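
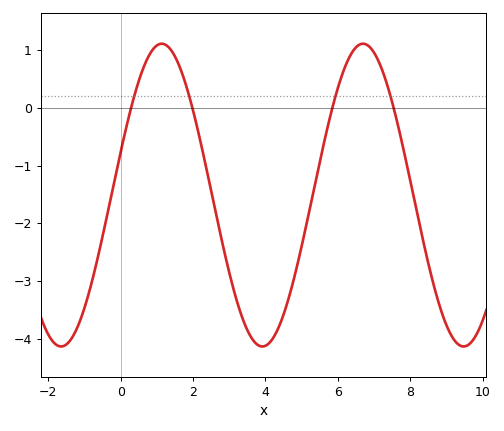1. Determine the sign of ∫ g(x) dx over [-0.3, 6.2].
negative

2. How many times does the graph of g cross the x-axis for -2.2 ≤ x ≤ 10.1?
4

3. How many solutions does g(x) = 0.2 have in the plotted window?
4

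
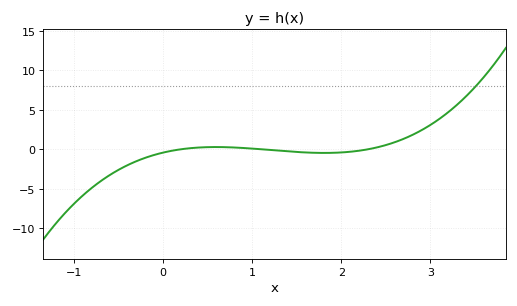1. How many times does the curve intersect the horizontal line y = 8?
1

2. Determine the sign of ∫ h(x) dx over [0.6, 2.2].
negative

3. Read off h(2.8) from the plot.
2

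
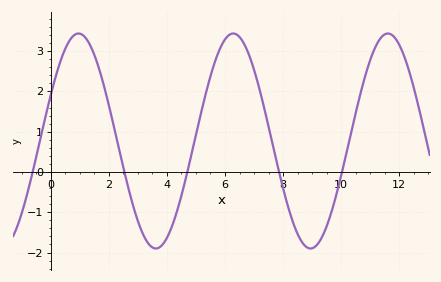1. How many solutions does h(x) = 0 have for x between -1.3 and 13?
5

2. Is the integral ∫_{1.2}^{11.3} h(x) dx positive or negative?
positive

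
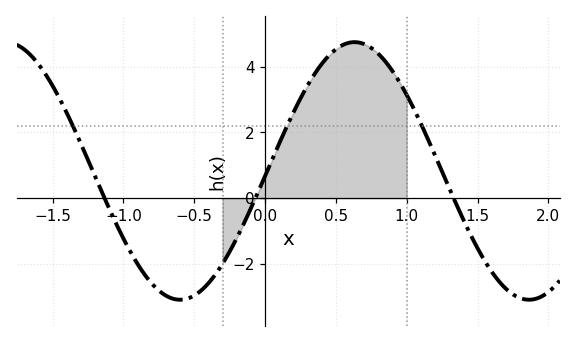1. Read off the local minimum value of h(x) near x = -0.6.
-3.09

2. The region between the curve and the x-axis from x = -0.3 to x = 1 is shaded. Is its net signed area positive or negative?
positive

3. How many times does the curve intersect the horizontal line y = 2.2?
3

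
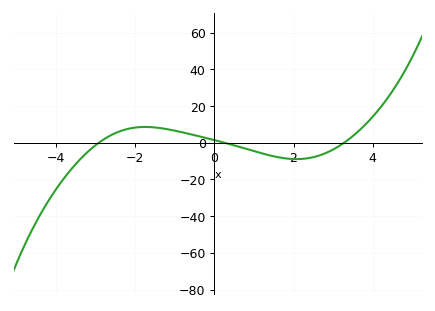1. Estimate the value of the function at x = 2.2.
-8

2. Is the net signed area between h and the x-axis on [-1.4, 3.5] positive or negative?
negative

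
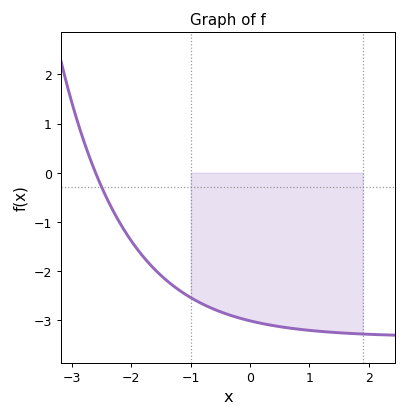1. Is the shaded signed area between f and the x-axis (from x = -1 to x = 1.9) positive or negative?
negative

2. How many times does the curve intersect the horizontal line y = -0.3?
1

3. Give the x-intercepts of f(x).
-2.6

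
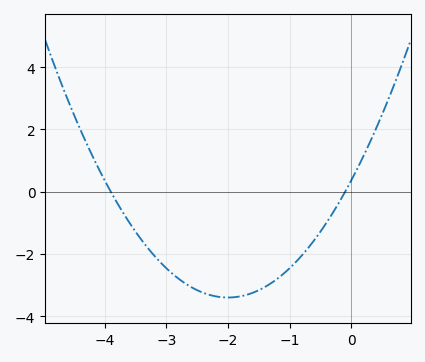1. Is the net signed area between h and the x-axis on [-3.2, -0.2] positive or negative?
negative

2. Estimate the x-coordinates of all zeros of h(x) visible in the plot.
-3.9, -0.1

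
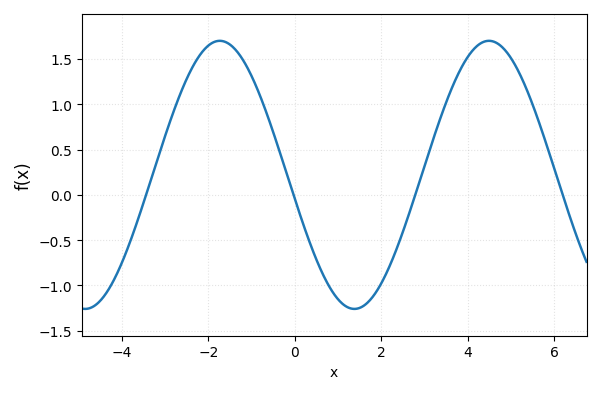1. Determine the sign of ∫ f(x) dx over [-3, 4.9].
positive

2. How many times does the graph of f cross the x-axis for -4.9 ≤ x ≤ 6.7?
4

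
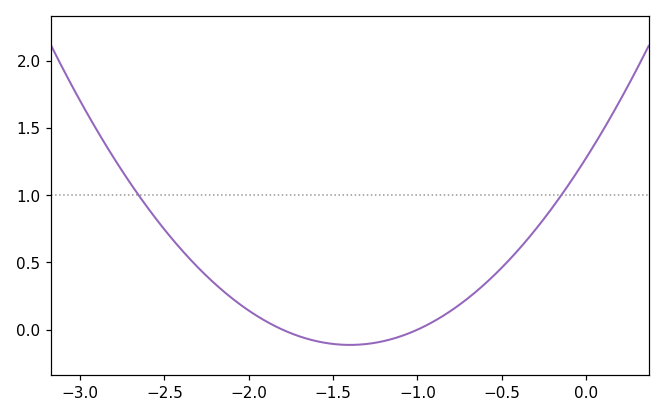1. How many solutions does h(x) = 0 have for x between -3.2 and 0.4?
2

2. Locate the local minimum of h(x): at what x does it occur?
-1.4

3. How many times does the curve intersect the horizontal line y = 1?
2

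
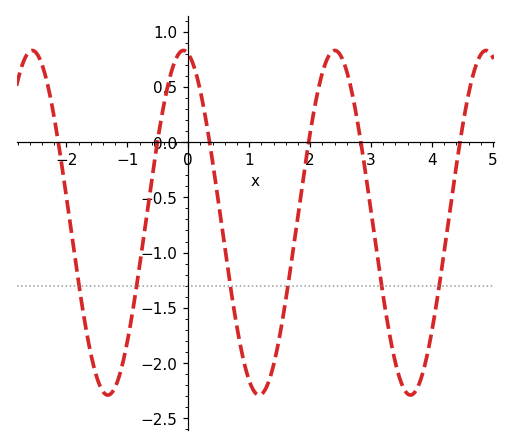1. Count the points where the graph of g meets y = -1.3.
6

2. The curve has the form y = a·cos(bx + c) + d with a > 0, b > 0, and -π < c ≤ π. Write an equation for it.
y = 1.56cos(2.5x + 0.2) - 0.73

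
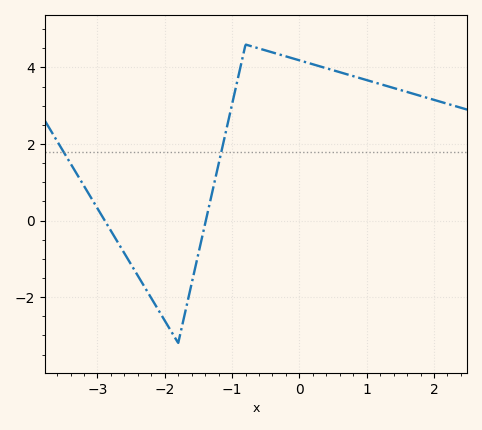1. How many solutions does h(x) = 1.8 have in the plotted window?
2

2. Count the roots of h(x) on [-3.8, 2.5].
2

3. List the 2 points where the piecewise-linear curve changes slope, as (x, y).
(-1.8, -3.2); (-0.8, 4.6)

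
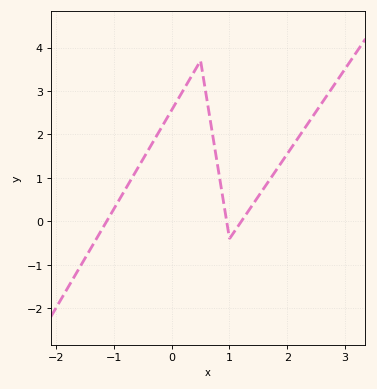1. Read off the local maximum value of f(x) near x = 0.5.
3.7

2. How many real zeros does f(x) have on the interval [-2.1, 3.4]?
3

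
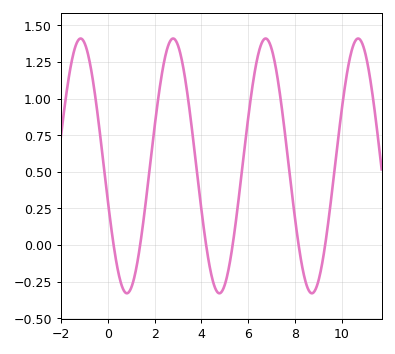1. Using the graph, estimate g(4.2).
0.002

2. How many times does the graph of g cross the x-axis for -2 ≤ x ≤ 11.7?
6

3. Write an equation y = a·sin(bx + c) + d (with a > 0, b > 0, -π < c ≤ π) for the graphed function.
y = 0.87sin(1.59x - 2.87) + 0.54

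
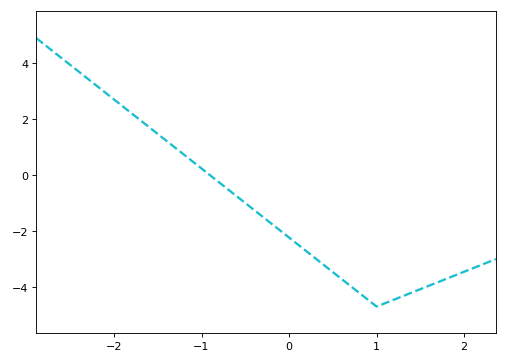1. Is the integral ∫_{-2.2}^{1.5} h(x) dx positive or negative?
negative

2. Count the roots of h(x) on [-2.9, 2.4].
1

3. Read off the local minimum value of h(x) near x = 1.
-4.6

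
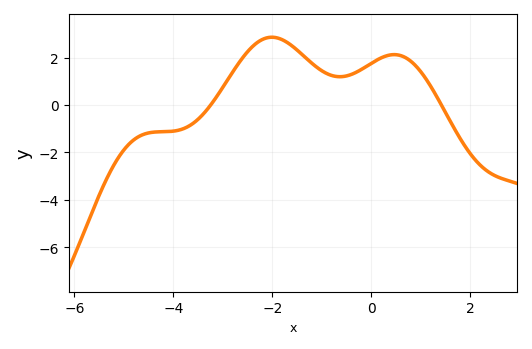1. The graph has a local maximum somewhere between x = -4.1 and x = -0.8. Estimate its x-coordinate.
-2.01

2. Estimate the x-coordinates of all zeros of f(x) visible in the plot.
-3.25, 1.42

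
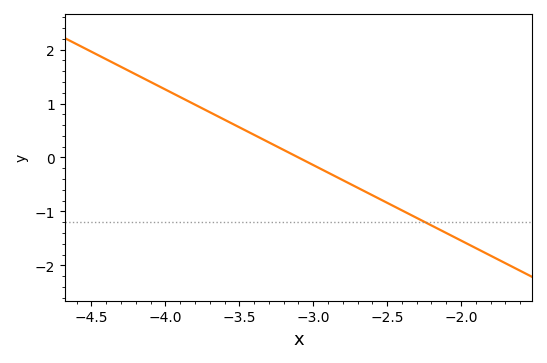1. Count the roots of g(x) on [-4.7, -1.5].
1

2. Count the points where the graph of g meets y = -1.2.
1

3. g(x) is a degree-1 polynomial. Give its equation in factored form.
y = -1.4(x + 3.1)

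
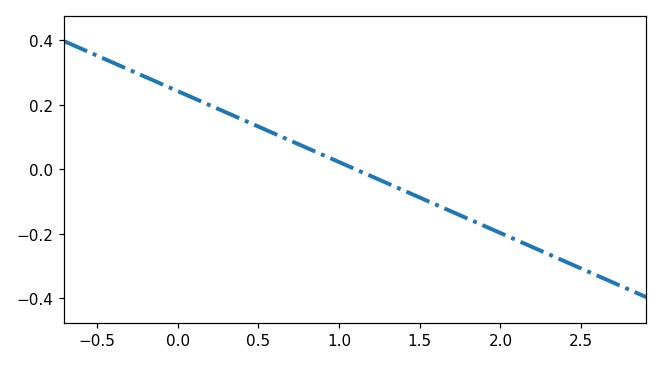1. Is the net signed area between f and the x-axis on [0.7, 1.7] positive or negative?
negative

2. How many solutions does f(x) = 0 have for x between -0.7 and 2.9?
1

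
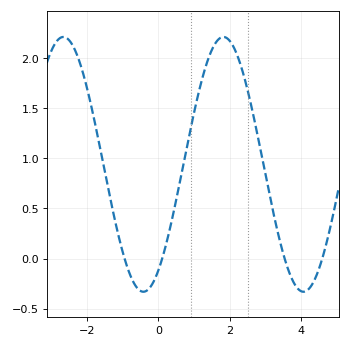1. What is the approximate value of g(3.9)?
-0.296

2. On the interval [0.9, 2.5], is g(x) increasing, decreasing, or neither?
neither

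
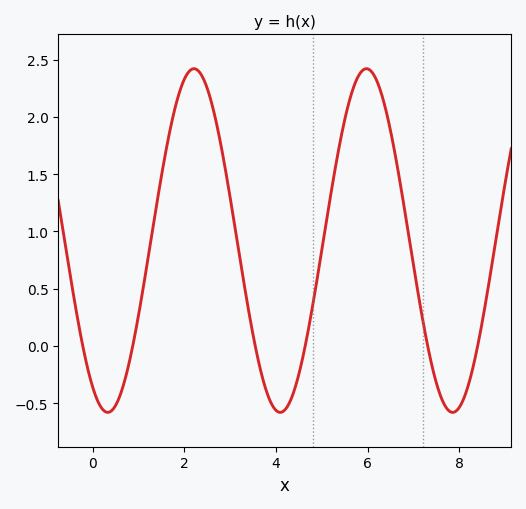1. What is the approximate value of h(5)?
0.85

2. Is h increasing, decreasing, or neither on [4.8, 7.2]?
neither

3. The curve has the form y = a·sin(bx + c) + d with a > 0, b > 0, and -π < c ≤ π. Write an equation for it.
y = 1.5sin(1.7x - 2.1) + 0.92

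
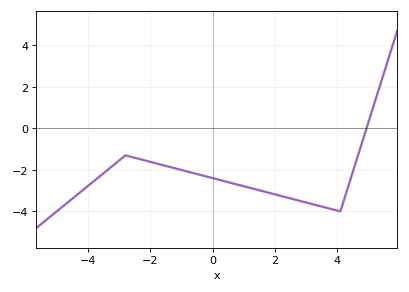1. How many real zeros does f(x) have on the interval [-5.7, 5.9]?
1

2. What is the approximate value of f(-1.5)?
-1.8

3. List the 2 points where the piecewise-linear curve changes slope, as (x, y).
(-2.8, -1.3); (4.1, -4)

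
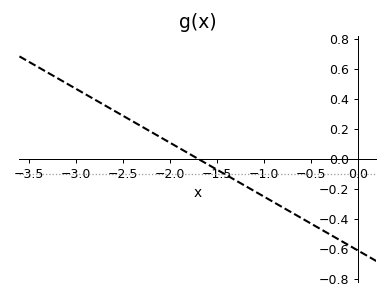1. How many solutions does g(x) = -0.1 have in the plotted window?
1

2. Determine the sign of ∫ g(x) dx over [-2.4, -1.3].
positive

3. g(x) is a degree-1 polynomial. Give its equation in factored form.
y = -0.36(x + 1.7)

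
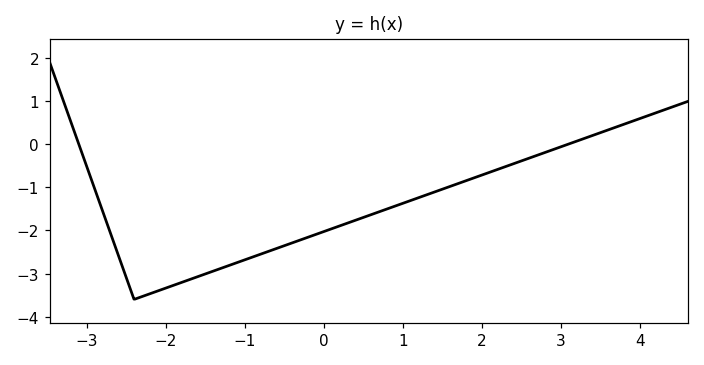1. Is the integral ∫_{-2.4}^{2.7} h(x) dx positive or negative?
negative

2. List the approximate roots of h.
-3.1, 3.09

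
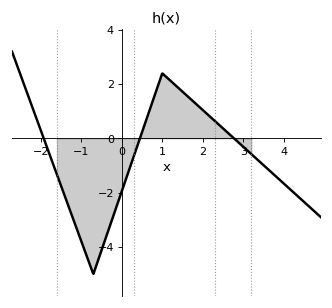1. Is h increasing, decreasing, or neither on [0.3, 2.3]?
neither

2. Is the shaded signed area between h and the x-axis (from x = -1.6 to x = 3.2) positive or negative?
negative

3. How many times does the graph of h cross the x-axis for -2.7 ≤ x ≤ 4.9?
3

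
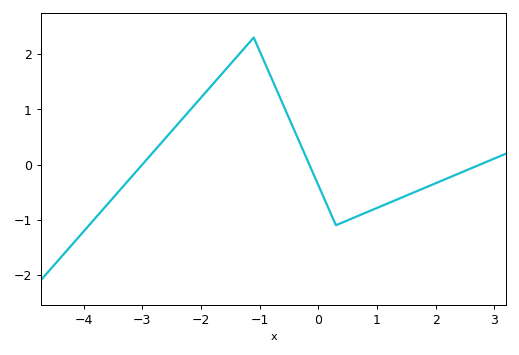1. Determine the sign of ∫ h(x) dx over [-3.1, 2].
positive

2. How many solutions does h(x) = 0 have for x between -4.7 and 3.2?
3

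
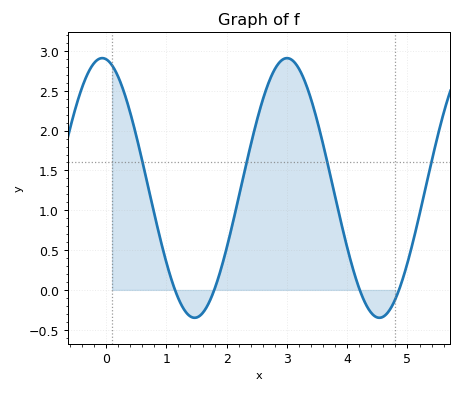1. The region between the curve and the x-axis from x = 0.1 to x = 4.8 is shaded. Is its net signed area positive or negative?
positive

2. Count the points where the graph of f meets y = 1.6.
4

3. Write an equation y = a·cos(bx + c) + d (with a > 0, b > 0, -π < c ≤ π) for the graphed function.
y = 1.63cos(2x + 0.13) + 1.28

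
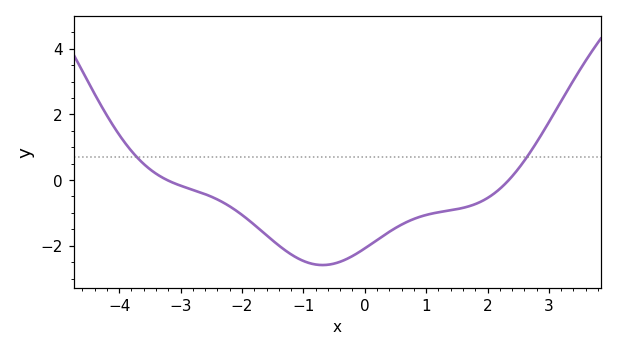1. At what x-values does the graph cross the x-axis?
-3.2, 2.4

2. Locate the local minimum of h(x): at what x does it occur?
-0.6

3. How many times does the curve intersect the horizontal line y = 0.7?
2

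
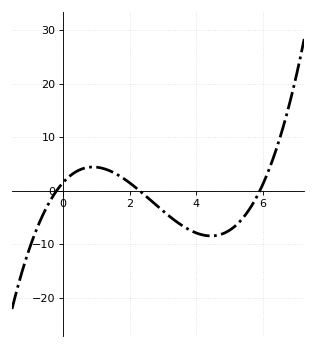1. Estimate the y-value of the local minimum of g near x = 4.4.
-8.41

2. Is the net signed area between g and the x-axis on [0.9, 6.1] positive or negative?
negative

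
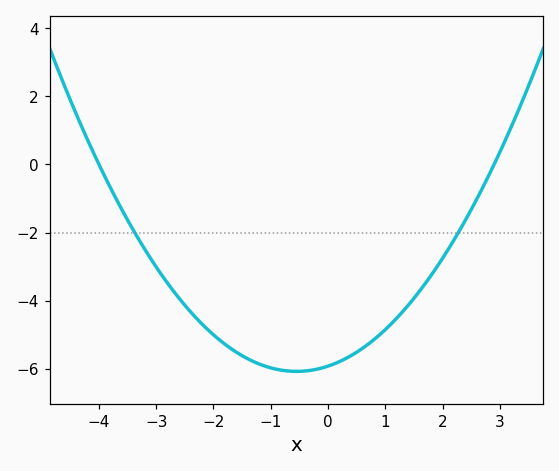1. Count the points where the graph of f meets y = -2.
2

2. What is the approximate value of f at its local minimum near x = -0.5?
-6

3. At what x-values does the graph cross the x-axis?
-4, 2.8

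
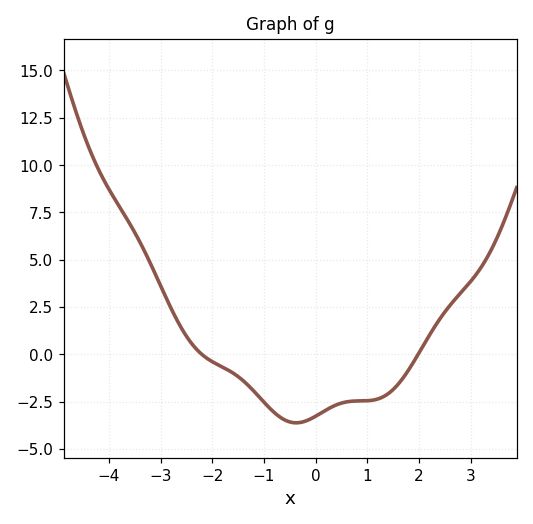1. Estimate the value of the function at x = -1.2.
-2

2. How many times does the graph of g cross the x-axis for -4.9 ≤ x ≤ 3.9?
2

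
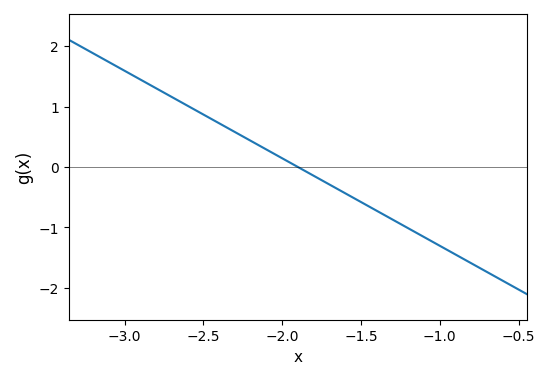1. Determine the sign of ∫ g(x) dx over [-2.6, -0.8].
negative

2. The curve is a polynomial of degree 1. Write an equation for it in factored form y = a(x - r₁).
y = -1.45(x + 1.9)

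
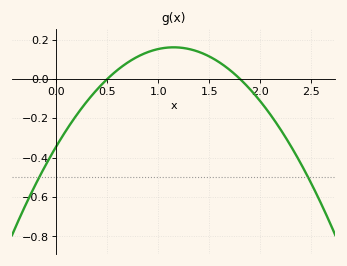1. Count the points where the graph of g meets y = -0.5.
2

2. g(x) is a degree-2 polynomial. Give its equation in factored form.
y = -0.38(x - 0.5)(x - 1.8)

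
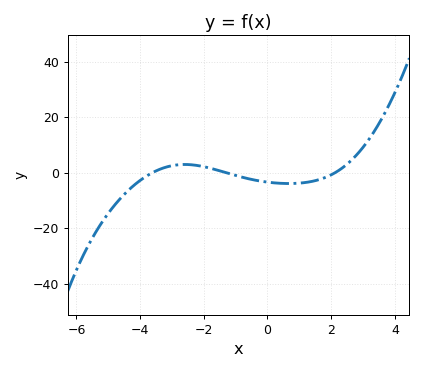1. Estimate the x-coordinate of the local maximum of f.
-2.6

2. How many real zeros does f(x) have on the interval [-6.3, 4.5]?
3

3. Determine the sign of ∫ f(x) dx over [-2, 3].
negative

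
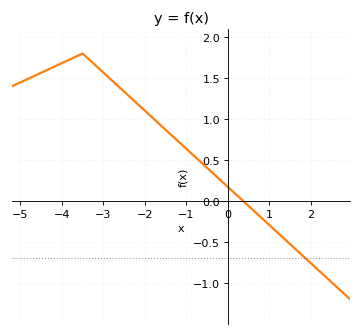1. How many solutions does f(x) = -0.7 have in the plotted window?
1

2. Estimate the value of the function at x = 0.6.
-0.107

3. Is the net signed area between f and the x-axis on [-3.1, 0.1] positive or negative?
positive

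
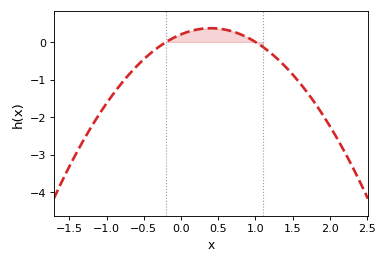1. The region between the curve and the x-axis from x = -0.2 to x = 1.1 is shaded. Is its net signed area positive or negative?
positive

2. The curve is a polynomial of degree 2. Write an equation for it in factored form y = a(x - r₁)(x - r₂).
y = -1.02(x + 0.2)(x - 1)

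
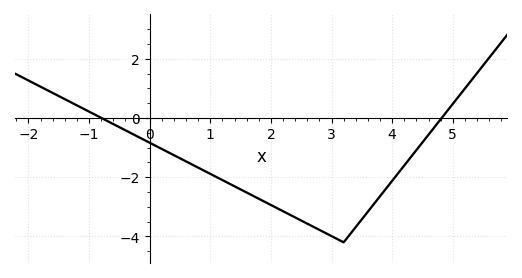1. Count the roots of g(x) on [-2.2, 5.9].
2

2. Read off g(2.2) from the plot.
-3.15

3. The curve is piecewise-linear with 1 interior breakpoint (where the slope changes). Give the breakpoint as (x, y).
(3.2, -4.2)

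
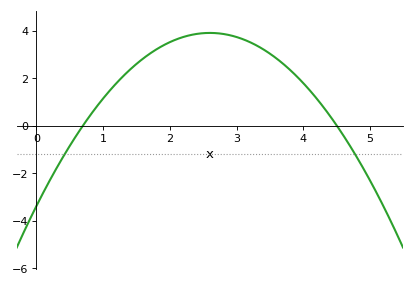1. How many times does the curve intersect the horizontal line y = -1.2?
2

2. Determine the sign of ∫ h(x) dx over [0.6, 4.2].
positive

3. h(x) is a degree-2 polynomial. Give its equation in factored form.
y = -1.08(x - 0.7)(x - 4.5)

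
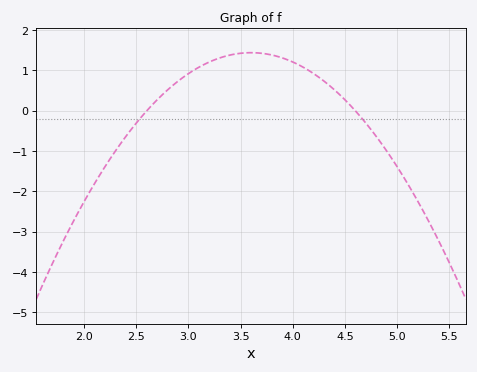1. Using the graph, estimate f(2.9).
0.734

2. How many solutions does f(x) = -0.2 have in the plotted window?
2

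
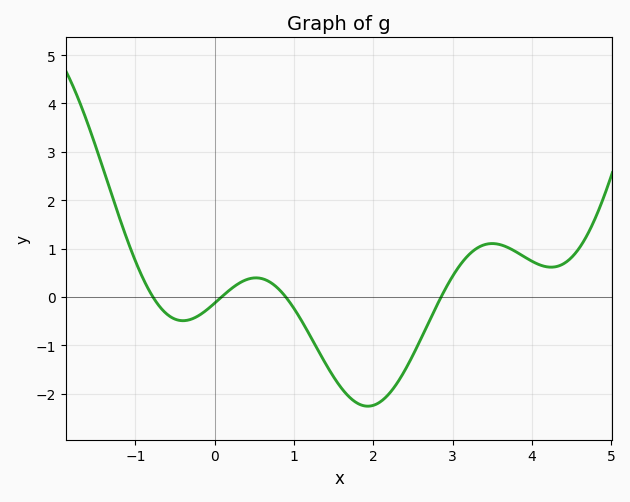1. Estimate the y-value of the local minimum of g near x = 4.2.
0.6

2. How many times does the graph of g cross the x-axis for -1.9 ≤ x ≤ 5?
4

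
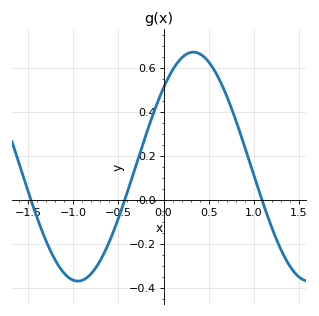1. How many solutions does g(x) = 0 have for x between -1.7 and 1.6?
3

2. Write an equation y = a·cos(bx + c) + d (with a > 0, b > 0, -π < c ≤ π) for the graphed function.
y = 0.52cos(2.45x - 0.812) + 0.15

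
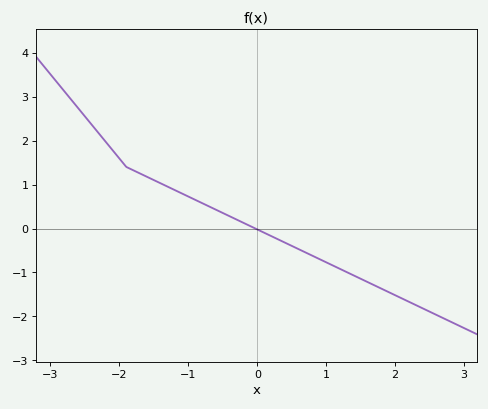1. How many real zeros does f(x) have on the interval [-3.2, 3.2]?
1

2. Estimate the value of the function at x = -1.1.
0.802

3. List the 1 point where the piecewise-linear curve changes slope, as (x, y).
(-1.9, 1.4)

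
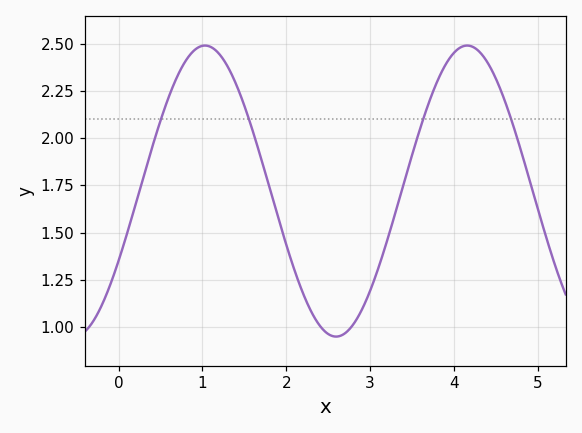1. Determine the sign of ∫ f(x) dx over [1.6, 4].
positive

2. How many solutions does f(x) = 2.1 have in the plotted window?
4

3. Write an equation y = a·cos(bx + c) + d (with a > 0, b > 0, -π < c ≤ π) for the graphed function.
y = 0.77cos(2.01x - 2.07) + 1.72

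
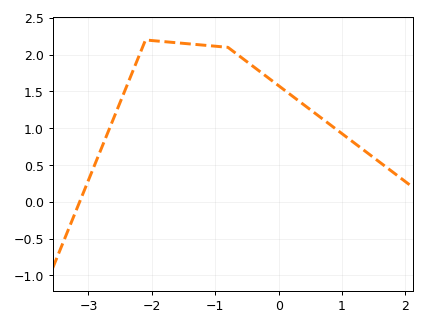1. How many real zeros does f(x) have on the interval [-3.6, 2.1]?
1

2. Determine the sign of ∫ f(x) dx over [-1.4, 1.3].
positive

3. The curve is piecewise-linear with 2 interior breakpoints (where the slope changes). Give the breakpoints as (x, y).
(-2.1, 2.2); (-0.8, 2.1)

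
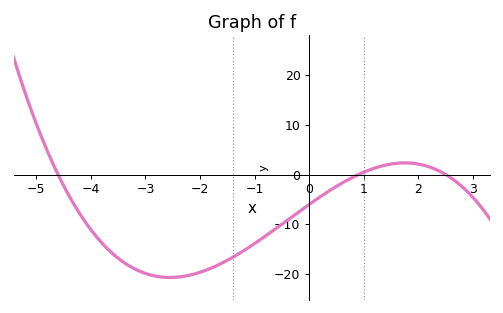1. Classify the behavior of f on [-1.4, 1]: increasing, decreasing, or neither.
increasing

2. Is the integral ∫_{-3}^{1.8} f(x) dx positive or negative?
negative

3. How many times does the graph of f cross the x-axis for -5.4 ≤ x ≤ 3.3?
3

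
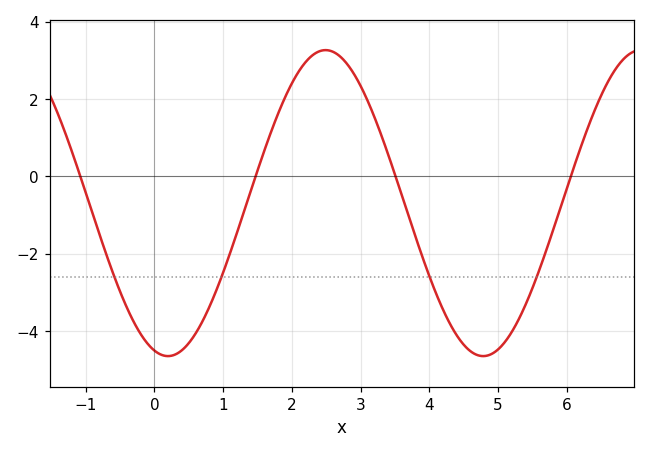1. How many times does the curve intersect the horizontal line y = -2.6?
4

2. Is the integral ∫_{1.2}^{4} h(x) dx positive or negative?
positive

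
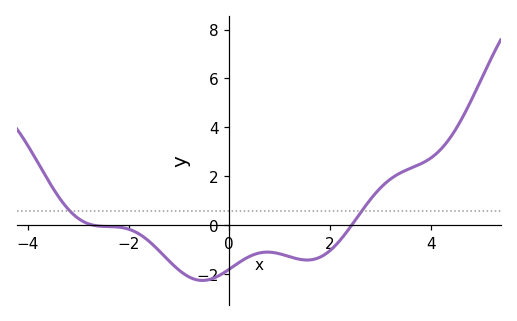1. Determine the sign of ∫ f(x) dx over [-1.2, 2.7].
negative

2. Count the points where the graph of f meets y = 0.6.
2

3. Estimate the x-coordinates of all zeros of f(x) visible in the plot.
-2.6, 2.4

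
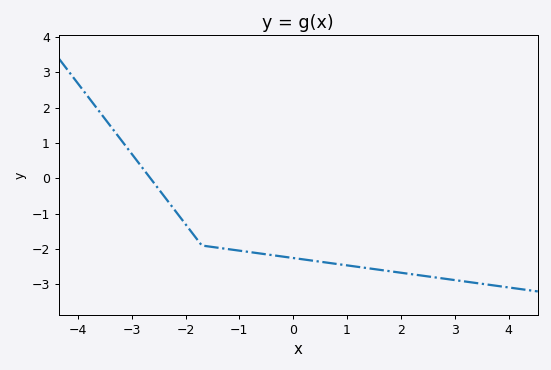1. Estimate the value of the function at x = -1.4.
-2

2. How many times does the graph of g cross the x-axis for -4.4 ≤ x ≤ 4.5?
1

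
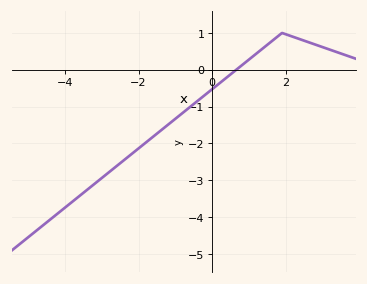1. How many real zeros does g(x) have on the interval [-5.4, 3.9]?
1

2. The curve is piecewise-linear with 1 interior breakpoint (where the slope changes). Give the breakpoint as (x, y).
(1.9, 1)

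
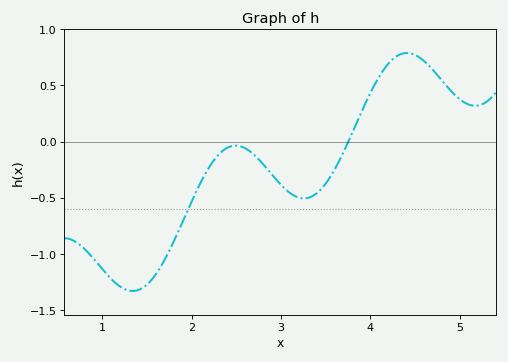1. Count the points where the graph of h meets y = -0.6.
1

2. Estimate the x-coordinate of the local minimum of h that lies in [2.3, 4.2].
3.26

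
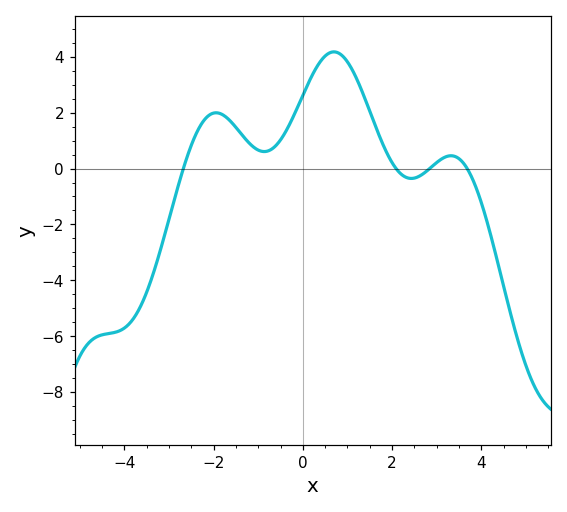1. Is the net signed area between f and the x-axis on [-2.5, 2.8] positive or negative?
positive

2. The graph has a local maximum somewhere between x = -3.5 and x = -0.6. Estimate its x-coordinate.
-2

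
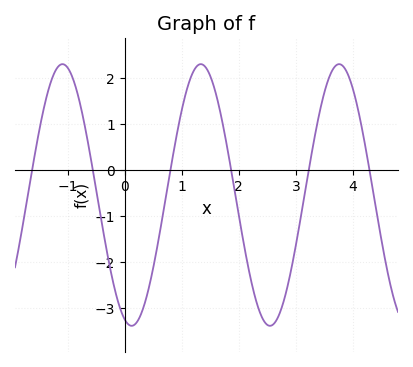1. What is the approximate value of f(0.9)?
0.7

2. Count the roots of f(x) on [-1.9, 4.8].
6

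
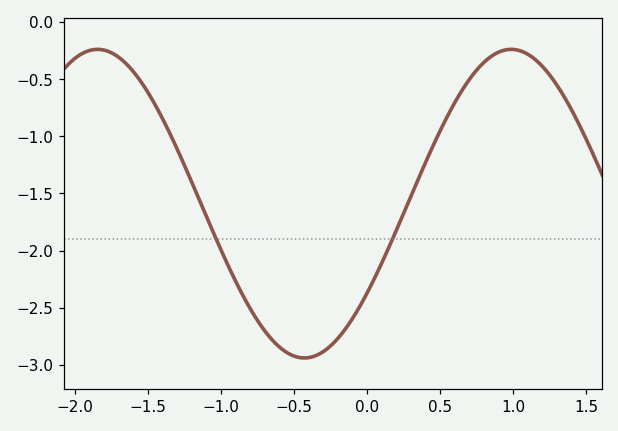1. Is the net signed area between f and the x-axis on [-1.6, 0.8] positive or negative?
negative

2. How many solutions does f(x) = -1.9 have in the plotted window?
2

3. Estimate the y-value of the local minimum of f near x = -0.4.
-2.95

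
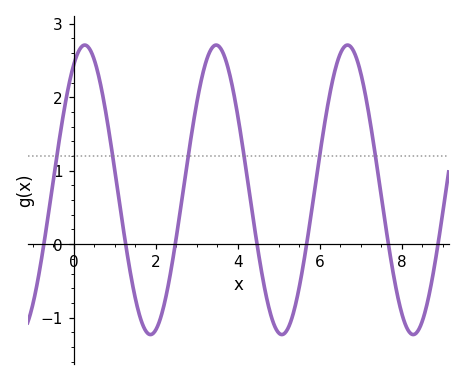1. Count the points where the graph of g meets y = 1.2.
6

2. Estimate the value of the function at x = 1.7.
-1.12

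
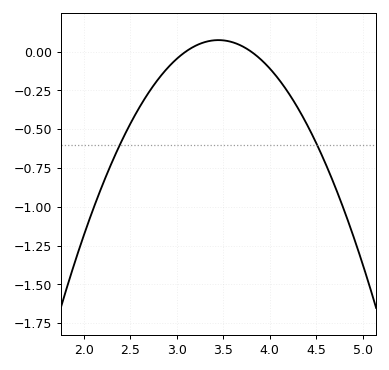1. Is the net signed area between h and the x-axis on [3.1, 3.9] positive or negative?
positive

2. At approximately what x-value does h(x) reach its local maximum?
3.45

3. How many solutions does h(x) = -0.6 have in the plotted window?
2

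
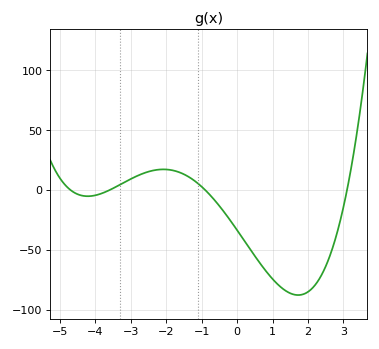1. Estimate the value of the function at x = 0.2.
-40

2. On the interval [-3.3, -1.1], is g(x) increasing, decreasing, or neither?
neither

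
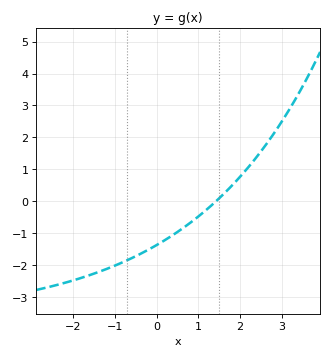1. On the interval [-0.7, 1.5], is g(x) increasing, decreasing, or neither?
increasing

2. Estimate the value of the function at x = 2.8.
2.1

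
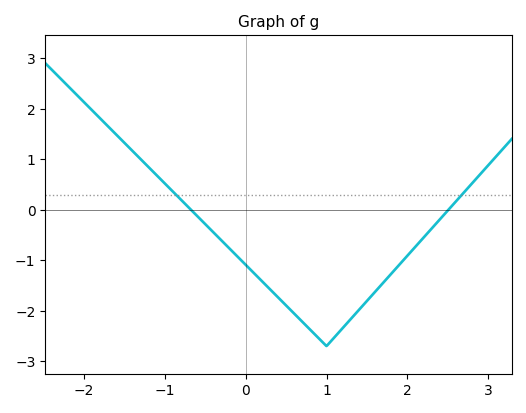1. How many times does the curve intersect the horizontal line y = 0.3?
2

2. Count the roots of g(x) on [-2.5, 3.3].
2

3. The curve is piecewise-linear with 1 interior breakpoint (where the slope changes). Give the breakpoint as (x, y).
(1, -2.7)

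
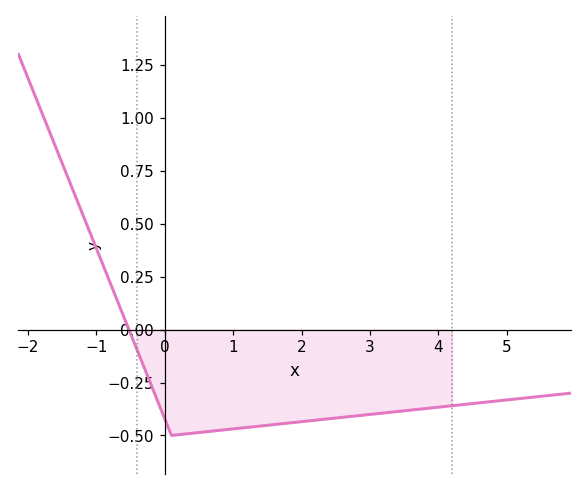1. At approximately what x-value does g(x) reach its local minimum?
0.102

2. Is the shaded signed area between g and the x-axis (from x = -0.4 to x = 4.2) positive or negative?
negative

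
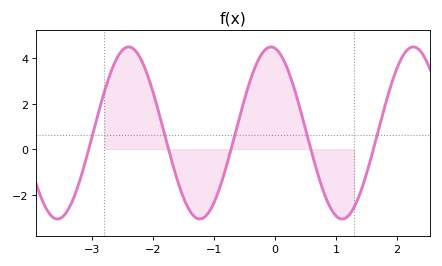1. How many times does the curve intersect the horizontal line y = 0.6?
5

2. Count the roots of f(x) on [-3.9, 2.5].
5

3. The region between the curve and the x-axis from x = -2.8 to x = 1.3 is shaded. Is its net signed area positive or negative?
positive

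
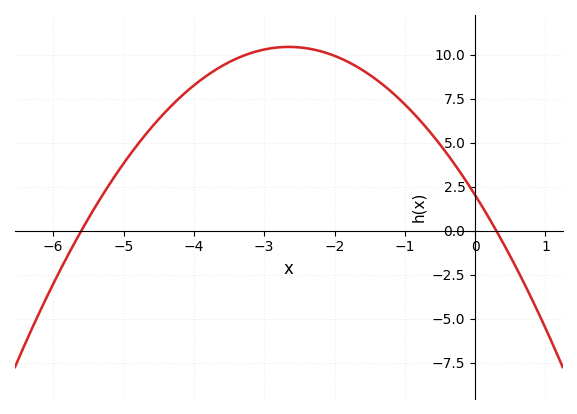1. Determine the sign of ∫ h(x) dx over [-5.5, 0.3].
positive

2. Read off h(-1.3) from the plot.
8.5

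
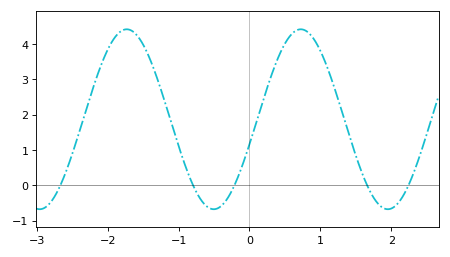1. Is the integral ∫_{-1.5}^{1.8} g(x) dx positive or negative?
positive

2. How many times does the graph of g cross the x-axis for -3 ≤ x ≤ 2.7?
5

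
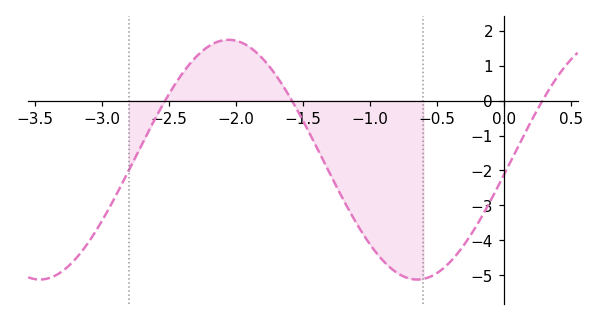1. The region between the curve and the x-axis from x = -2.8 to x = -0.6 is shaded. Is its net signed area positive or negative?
negative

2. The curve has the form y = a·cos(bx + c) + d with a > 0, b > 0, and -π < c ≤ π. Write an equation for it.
y = 3.43cos(2.23x - 1.7) - 1.69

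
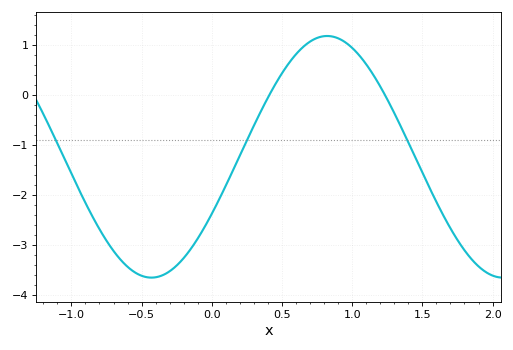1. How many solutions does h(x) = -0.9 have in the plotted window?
3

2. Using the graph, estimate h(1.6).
-2.14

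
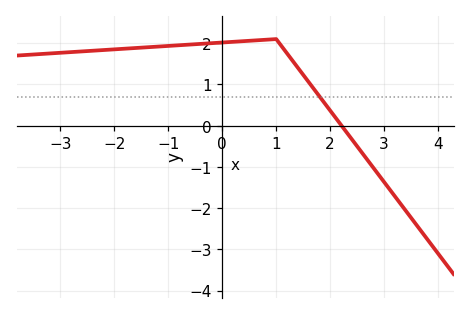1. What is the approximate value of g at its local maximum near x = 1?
2.1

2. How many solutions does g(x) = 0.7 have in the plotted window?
1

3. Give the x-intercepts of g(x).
2.21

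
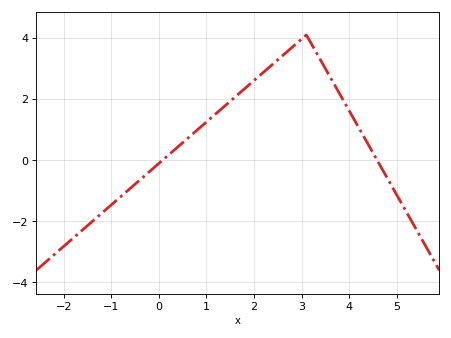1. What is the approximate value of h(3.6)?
2.8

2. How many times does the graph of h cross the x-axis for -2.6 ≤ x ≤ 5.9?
2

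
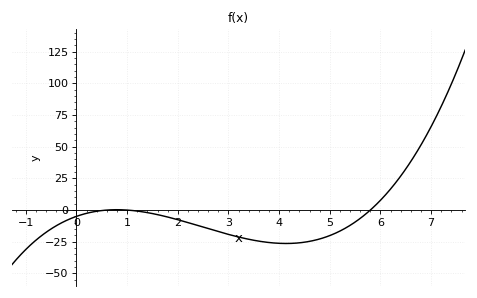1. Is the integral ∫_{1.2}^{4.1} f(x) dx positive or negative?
negative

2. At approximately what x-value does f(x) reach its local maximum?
0.8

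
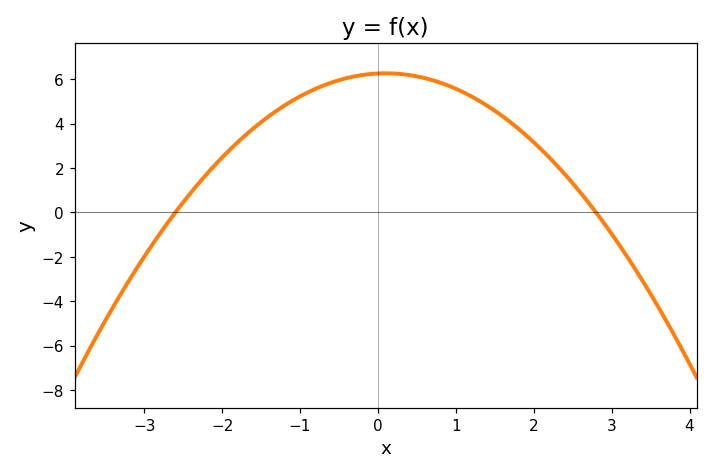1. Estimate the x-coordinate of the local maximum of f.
0.1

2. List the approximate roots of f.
-2.6, 2.8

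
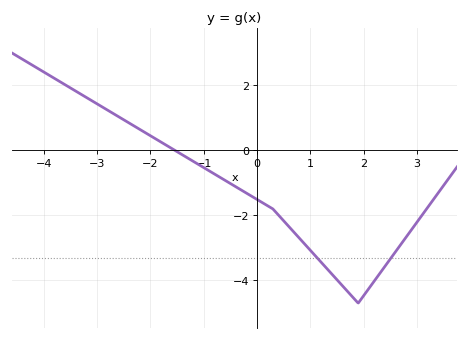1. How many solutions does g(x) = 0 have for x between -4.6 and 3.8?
1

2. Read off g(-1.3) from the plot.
-0.232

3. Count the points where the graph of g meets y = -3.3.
2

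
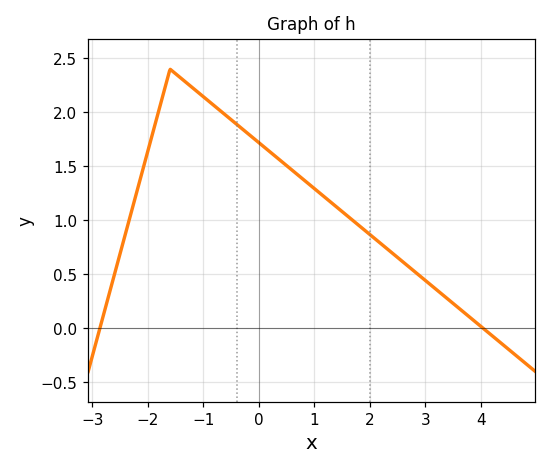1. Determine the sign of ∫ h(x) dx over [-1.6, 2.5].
positive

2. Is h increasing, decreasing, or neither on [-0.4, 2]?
decreasing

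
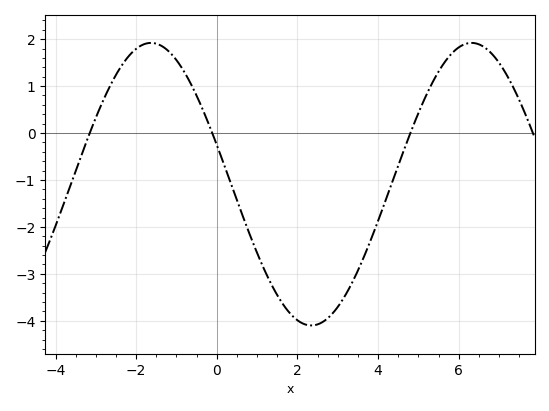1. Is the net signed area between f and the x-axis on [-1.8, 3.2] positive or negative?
negative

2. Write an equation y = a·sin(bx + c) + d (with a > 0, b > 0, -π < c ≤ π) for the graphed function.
y = 3.01sin(0.79x + 2.9) - 1.09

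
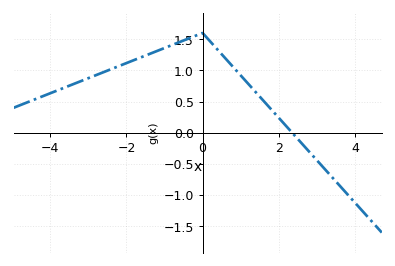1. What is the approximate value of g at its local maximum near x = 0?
1.6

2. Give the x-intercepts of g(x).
2.4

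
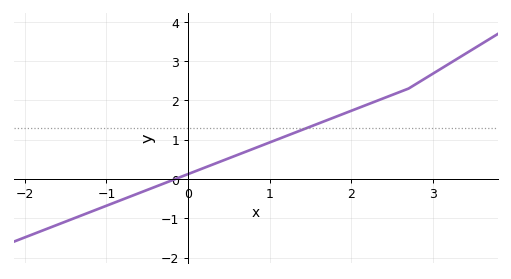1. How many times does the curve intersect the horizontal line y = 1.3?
1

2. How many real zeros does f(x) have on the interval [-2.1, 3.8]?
1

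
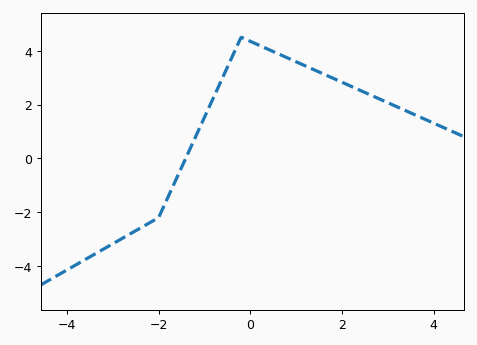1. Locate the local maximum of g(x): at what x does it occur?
-0.196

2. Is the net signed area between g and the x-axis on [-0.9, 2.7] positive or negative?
positive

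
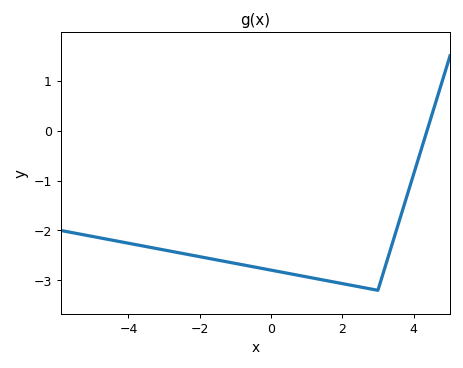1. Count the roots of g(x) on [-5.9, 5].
1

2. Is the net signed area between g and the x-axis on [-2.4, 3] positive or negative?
negative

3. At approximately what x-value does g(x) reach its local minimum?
3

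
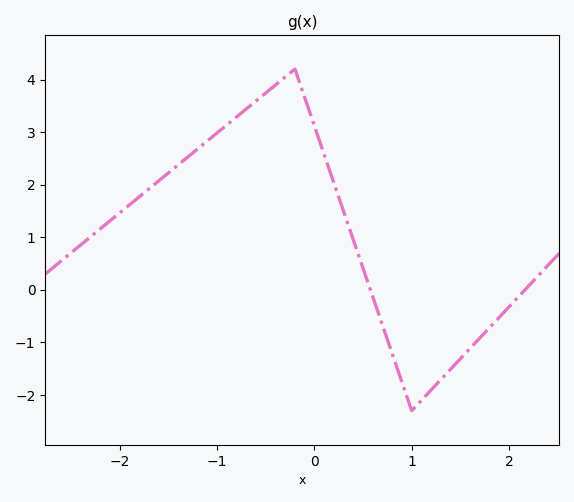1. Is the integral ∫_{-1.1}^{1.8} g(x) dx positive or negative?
positive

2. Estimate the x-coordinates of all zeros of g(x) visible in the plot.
0.6, 2.2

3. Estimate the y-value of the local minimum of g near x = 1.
-2.3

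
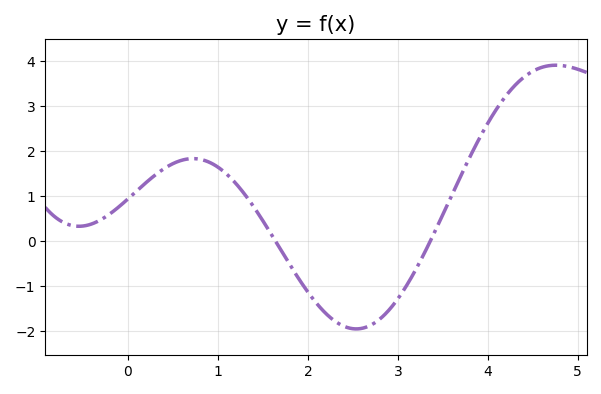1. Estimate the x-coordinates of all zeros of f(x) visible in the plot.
1.64, 3.36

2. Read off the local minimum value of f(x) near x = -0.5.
0.329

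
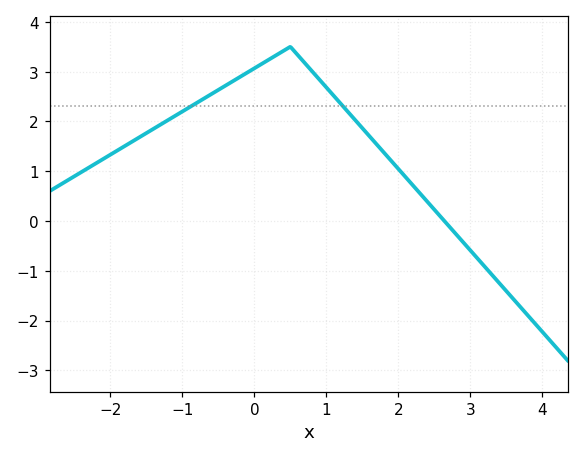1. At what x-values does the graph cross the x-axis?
2.6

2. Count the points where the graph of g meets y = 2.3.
2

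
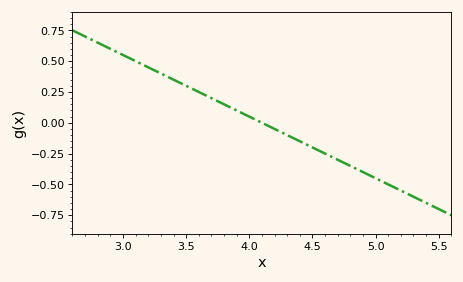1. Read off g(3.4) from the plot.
0.35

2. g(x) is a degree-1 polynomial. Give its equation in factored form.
y = -0.5(x - 4.1)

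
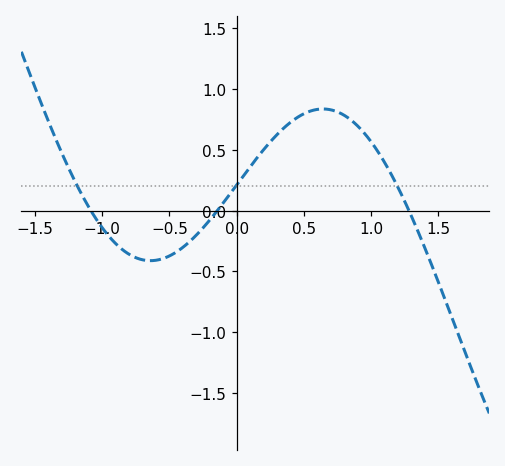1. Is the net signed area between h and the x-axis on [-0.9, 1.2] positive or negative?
positive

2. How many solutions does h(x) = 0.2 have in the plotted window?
3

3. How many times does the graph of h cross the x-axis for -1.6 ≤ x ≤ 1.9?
3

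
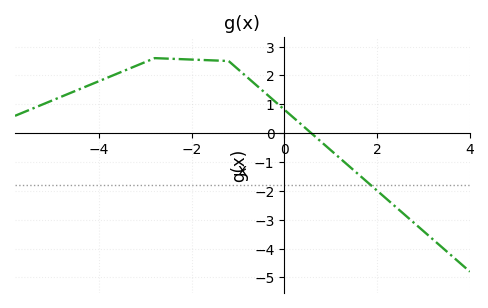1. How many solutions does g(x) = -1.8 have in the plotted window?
1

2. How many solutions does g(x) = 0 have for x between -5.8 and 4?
1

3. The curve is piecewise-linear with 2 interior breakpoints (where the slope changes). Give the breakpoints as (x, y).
(-2.8, 2.6); (-1.2, 2.5)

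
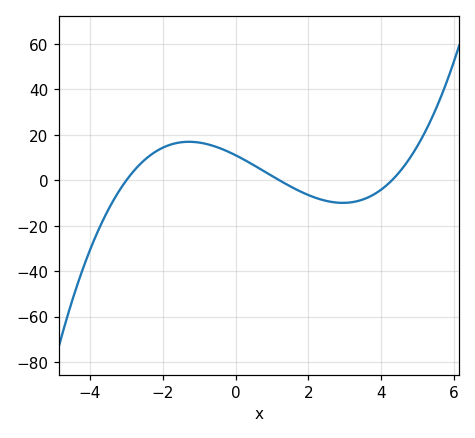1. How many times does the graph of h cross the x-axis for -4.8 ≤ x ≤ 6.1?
3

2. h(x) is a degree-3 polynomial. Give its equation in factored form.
y = 0.71(x + 3)(x - 1.2)(x - 4.3)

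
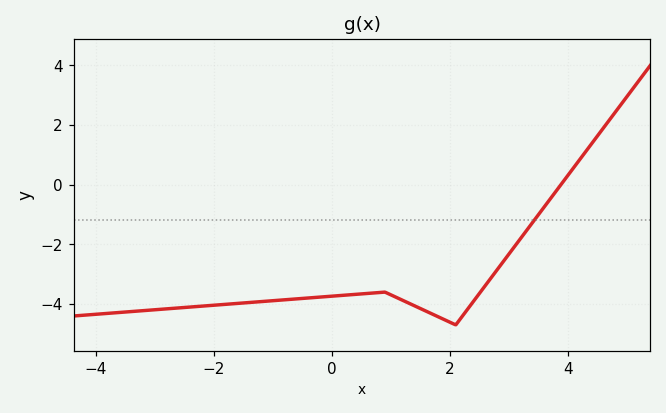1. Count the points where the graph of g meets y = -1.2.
1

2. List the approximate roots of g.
3.8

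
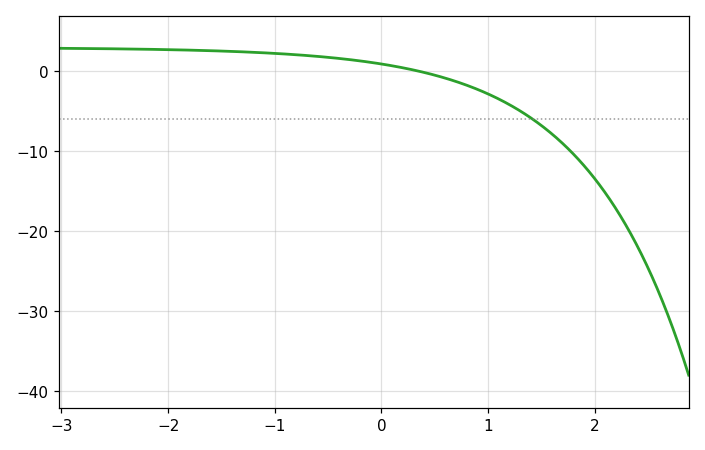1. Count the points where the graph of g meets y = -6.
1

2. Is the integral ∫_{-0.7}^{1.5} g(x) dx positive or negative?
negative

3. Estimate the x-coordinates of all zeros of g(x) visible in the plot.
0.3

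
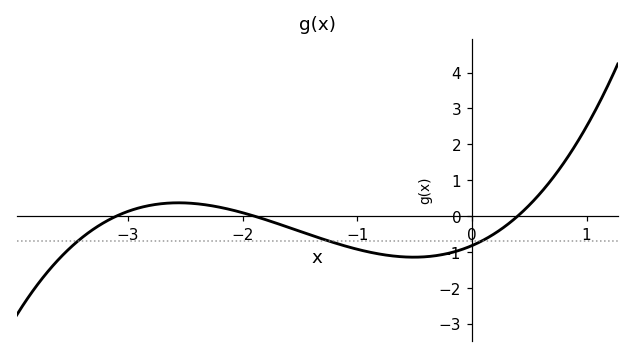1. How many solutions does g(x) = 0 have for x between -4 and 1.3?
3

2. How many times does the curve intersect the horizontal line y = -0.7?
3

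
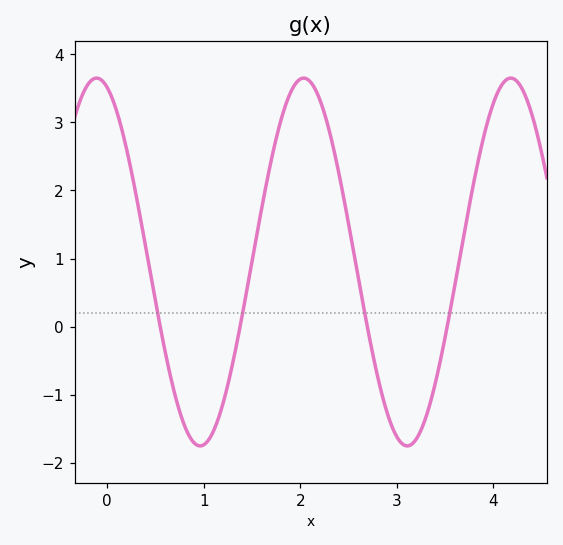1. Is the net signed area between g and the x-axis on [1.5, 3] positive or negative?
positive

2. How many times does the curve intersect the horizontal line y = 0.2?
4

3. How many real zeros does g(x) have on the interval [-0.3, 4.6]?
4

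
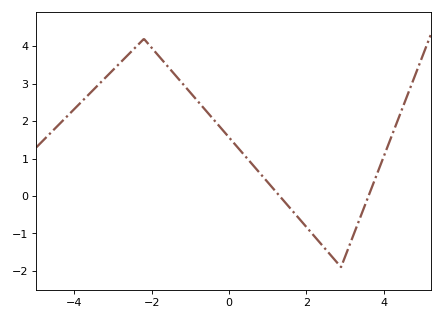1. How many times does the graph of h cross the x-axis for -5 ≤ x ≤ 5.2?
2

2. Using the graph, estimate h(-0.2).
1.81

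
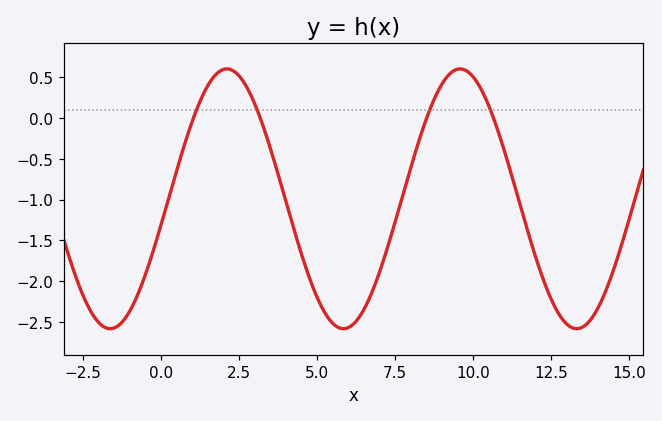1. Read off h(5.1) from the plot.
-2.28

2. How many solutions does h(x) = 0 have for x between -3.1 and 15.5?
4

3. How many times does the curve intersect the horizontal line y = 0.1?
4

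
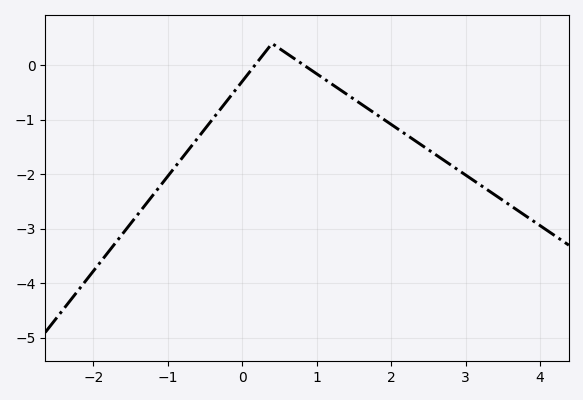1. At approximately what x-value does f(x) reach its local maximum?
0.4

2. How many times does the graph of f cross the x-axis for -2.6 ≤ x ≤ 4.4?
2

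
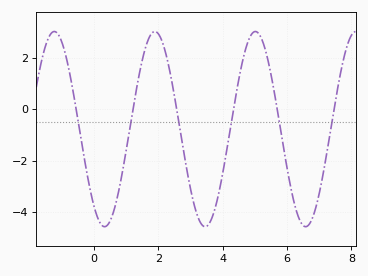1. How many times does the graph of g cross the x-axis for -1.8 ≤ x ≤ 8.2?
6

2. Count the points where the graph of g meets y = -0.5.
6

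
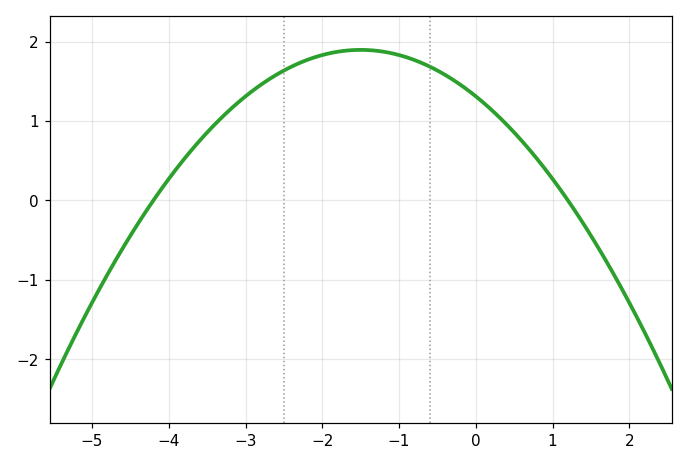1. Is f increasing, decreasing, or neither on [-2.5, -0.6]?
neither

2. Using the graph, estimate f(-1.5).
1.9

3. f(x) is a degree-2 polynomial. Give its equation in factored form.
y = -0.26(x + 4.2)(x - 1.2)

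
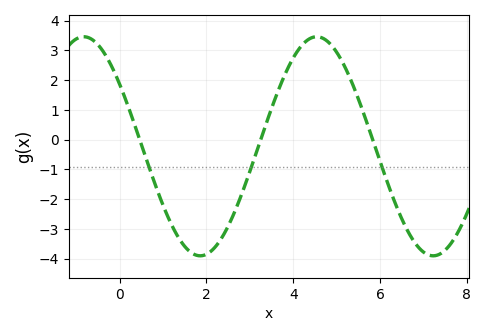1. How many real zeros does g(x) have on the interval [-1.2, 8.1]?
3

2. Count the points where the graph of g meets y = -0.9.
3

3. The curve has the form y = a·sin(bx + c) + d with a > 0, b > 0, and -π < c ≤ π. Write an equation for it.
y = 3.68sin(1.2x + 2.5) - 0.22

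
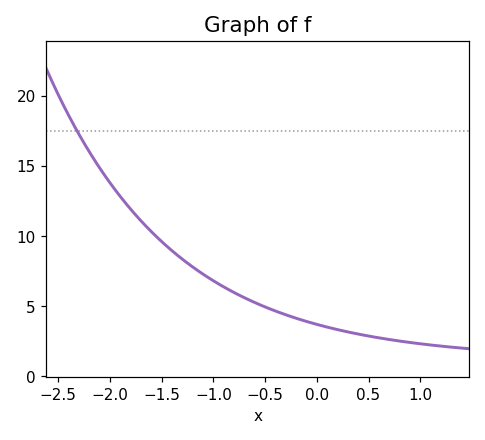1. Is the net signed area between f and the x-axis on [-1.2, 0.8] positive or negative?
positive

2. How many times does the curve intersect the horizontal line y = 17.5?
1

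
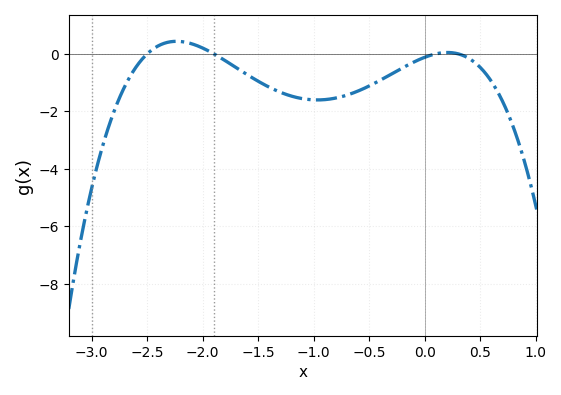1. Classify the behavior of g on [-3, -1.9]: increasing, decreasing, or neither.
neither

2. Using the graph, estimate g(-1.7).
-0.4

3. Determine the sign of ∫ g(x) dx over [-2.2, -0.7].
negative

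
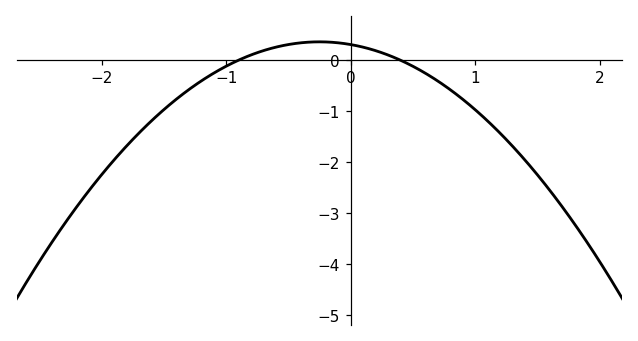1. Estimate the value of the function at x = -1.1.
-0.3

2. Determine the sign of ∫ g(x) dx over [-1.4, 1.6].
negative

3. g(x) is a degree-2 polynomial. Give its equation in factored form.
y = -0.85(x + 0.9)(x - 0.4)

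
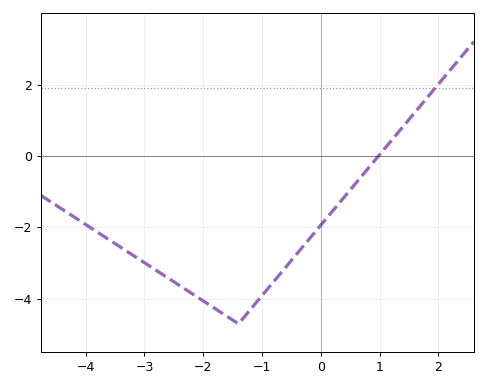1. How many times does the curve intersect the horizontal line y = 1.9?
1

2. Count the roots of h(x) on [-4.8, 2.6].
1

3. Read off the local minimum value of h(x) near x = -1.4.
-4.7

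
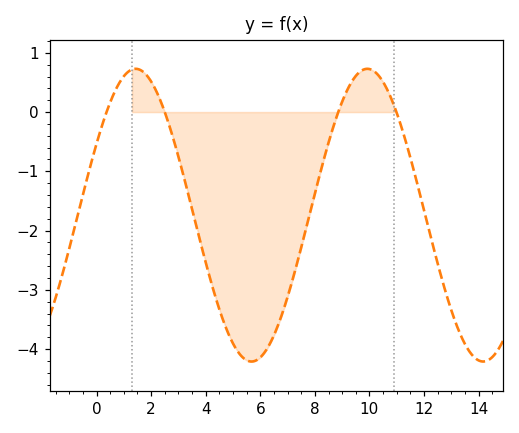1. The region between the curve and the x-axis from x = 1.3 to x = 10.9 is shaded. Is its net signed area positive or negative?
negative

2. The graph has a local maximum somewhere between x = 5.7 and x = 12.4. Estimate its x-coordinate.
9.92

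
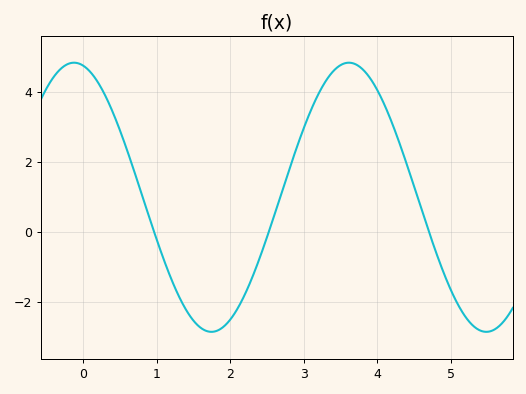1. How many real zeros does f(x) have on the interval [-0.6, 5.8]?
3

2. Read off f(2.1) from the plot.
-2.2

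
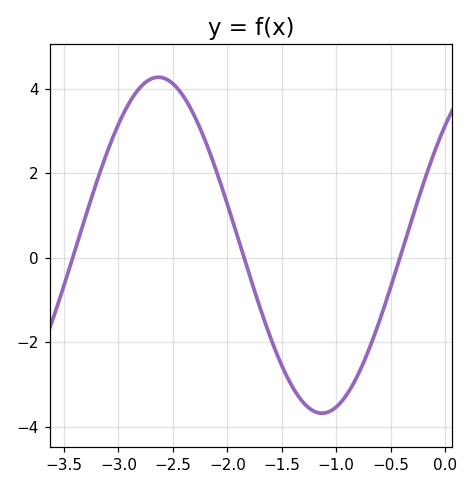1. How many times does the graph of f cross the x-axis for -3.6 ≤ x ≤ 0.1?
3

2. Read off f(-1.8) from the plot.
-0.4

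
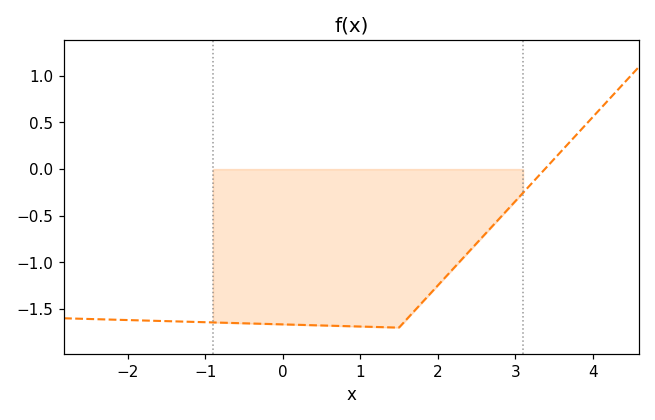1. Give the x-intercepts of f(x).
3.4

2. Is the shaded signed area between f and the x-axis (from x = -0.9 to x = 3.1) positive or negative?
negative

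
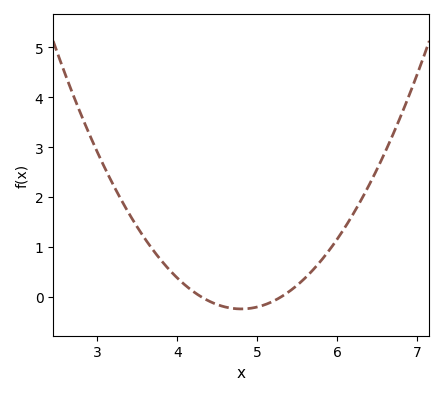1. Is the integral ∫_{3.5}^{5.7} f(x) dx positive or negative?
positive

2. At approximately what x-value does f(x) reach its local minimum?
4.8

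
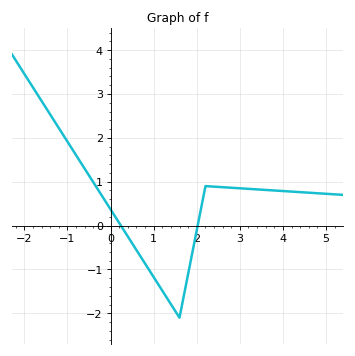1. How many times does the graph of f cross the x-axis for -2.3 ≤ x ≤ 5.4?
2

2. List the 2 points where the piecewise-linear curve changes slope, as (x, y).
(1.6, -2.1); (2.2, 0.9)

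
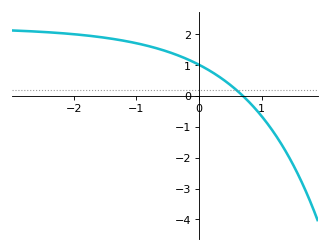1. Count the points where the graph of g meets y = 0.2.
1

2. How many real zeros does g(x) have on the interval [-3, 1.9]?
1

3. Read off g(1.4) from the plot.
-1.8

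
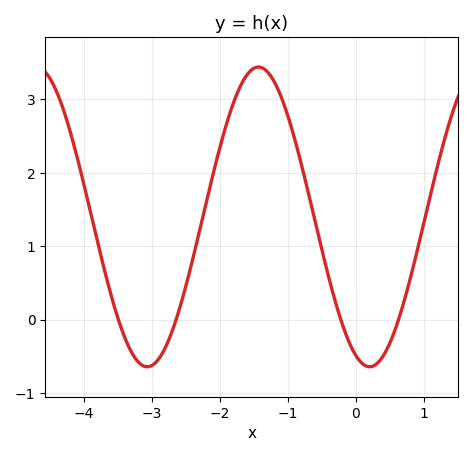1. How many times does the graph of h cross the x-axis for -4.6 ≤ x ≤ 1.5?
4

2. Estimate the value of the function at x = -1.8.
3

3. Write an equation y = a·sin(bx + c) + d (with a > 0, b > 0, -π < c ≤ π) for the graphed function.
y = 2.04sin(1.9x - 2) + 1.4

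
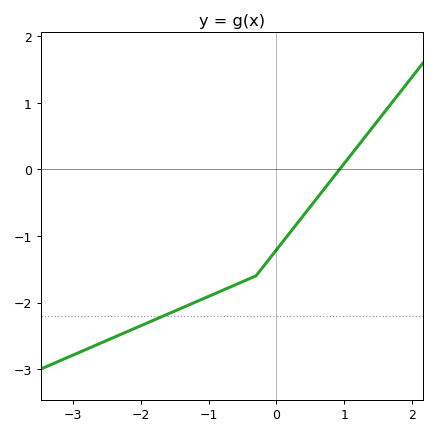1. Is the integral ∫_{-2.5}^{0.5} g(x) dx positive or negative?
negative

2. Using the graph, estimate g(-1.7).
-2.22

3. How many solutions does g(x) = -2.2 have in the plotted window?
1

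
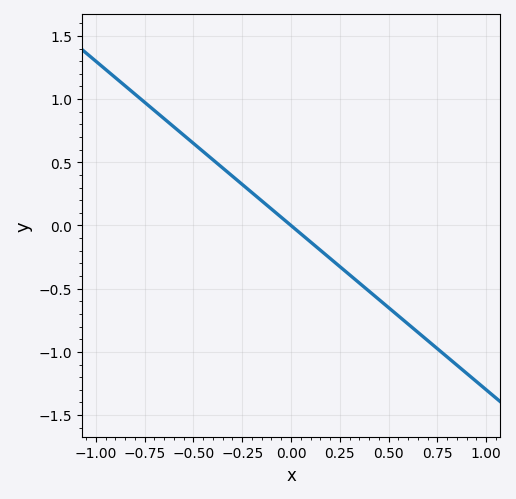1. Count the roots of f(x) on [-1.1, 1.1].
1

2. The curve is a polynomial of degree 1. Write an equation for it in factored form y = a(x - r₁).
y = -1.3(x - 0)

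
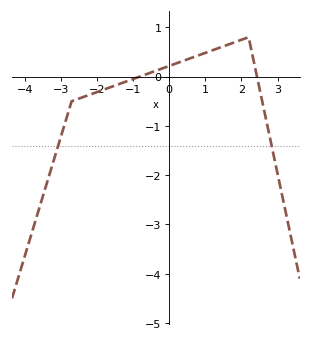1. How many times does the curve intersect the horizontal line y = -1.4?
2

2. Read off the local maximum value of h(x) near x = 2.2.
0.8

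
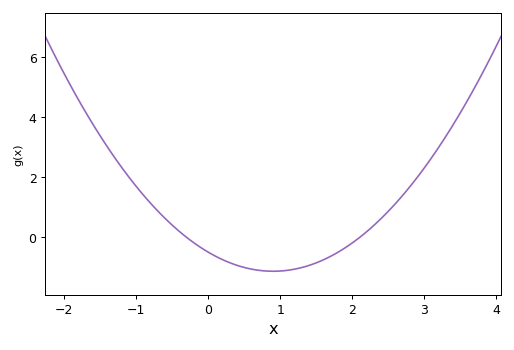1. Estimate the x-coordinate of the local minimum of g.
0.9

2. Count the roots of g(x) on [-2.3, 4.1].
2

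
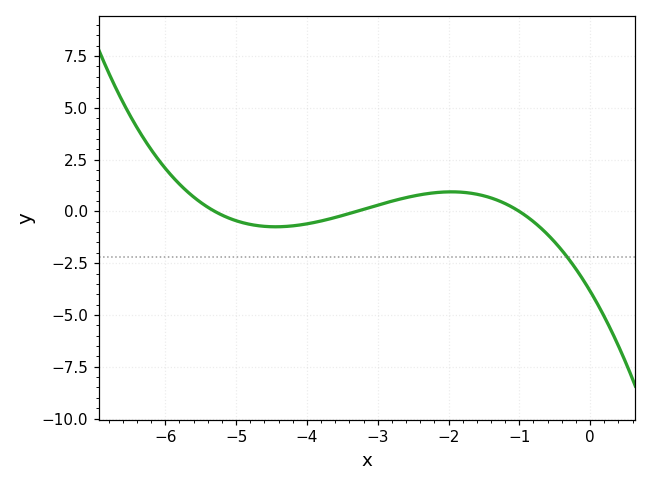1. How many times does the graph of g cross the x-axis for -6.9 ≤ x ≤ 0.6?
3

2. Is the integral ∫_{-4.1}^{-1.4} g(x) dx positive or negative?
positive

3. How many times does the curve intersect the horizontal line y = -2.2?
1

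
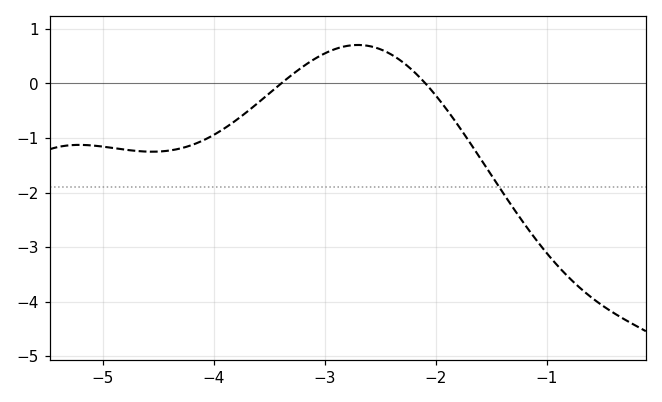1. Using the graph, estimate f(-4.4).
-1.2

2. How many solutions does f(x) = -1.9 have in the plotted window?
1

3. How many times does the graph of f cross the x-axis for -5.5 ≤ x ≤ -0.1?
2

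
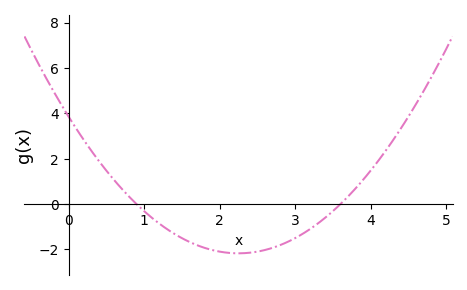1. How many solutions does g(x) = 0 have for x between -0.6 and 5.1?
2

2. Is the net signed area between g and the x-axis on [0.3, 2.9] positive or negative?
negative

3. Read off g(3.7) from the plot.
0.333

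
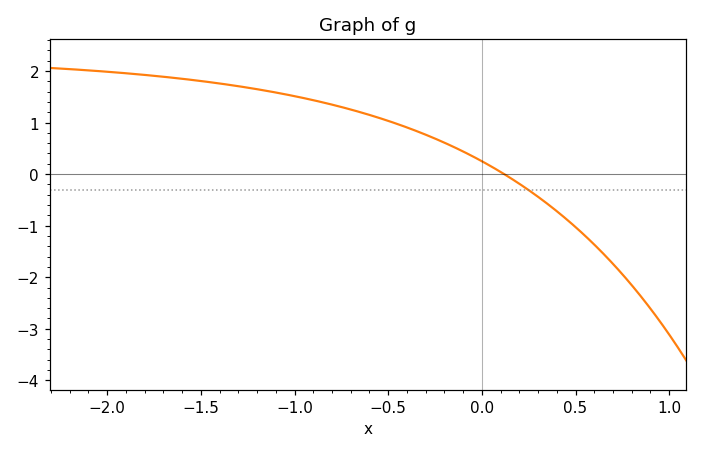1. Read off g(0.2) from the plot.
-0.2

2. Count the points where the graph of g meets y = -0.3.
1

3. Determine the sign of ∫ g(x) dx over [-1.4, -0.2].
positive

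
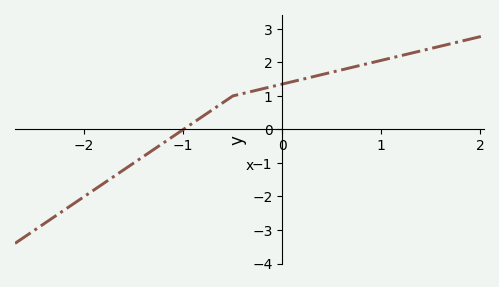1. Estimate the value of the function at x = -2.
-2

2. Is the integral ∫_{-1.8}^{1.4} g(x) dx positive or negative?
positive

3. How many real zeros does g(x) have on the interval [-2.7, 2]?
1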